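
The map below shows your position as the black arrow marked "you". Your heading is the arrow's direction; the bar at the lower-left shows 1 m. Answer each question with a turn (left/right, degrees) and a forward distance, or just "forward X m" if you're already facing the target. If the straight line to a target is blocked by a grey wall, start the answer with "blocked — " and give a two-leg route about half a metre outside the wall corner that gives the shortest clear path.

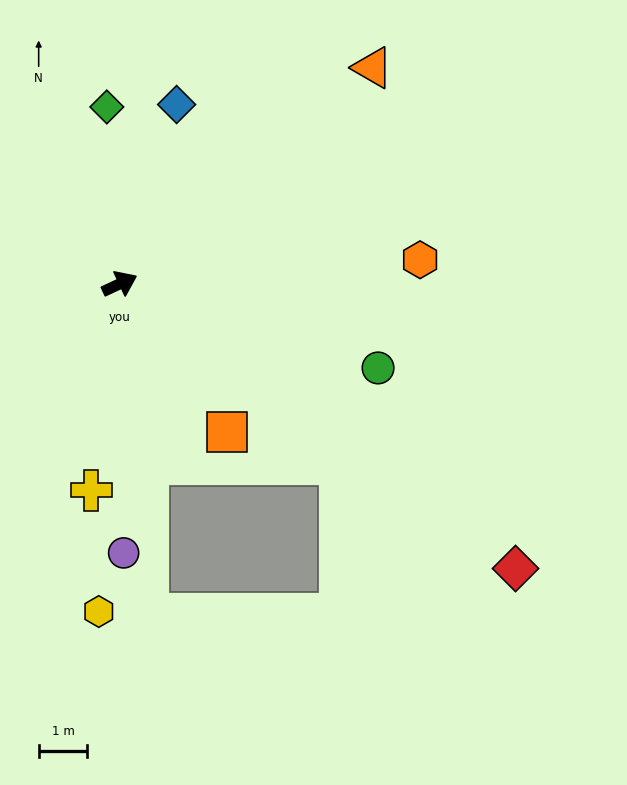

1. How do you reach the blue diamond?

turn left 47°, forward 3.9 m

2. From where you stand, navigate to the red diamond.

turn right 61°, forward 10.0 m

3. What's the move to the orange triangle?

turn left 16°, forward 6.8 m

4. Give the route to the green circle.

turn right 43°, forward 5.6 m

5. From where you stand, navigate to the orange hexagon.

turn right 20°, forward 6.2 m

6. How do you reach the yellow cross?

turn right 123°, forward 4.3 m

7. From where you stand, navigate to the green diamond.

turn left 69°, forward 3.6 m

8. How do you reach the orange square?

turn right 79°, forward 3.8 m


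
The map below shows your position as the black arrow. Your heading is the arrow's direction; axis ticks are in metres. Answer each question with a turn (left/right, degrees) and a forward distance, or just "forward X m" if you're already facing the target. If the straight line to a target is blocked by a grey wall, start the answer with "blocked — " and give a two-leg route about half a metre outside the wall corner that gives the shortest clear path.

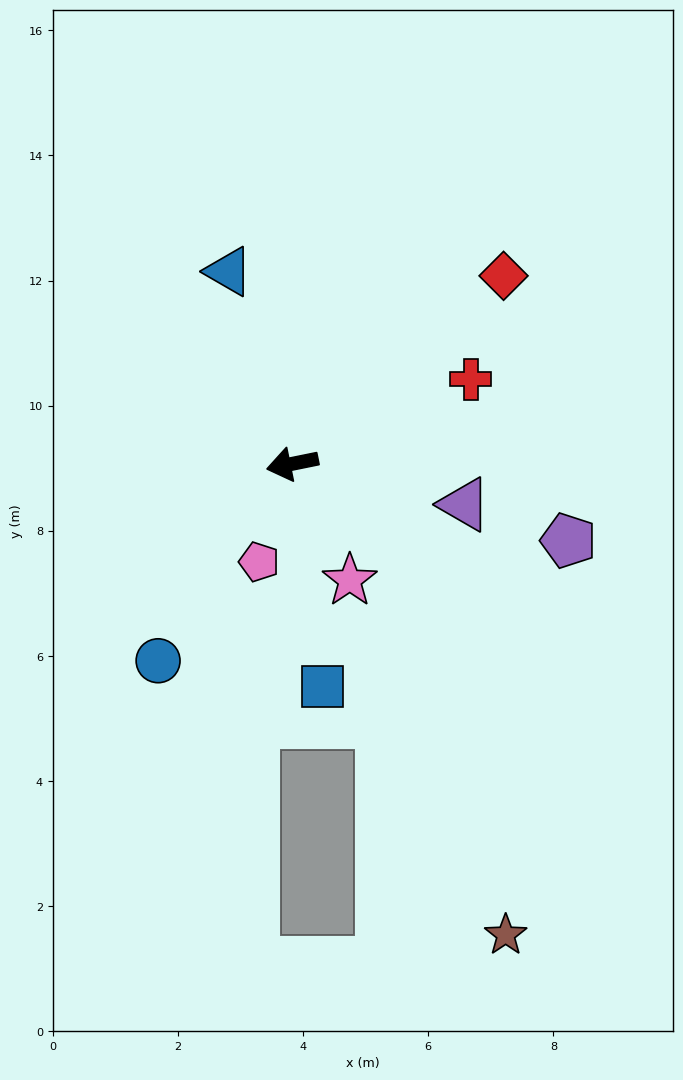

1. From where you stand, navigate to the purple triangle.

turn left 155°, forward 2.8 m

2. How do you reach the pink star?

turn left 105°, forward 2.1 m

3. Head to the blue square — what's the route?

turn left 86°, forward 3.6 m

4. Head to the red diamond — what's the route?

turn right 150°, forward 4.5 m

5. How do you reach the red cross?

turn right 166°, forward 3.2 m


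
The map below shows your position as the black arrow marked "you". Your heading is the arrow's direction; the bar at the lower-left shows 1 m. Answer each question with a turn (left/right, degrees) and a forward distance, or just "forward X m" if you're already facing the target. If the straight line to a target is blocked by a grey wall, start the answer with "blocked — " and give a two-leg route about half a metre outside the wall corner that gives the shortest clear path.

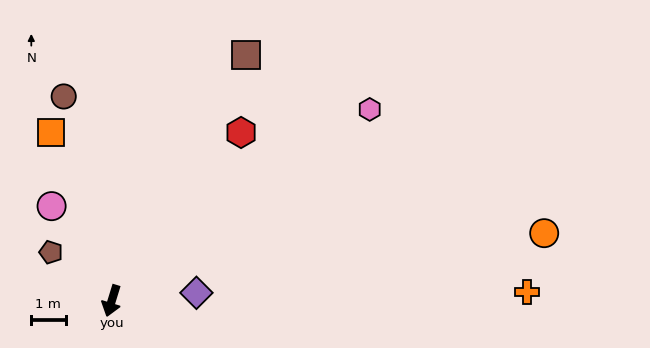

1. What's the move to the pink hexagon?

turn left 144°, forward 9.4 m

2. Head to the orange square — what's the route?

turn right 143°, forward 5.2 m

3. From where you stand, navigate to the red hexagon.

turn left 160°, forward 6.2 m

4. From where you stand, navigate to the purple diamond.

turn left 112°, forward 2.5 m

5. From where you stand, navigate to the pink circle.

turn right 131°, forward 3.3 m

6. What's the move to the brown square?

turn left 168°, forward 8.2 m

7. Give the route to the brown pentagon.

turn right 112°, forward 2.3 m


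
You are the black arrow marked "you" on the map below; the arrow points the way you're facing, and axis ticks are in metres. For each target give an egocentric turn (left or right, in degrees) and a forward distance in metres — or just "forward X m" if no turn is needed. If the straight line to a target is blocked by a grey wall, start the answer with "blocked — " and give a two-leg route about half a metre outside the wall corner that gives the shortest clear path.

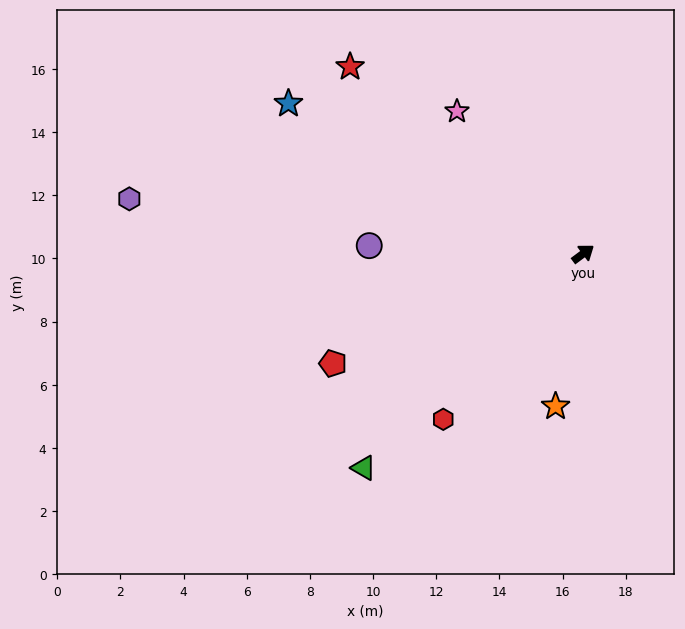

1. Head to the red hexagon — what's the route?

turn right 167°, forward 6.9 m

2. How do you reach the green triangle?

turn right 172°, forward 9.7 m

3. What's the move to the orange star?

turn right 137°, forward 4.9 m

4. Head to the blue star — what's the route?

turn left 116°, forward 10.5 m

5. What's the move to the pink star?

turn left 95°, forward 6.0 m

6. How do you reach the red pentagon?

turn left 167°, forward 8.7 m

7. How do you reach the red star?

turn left 105°, forward 9.5 m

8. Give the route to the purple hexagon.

turn left 136°, forward 14.5 m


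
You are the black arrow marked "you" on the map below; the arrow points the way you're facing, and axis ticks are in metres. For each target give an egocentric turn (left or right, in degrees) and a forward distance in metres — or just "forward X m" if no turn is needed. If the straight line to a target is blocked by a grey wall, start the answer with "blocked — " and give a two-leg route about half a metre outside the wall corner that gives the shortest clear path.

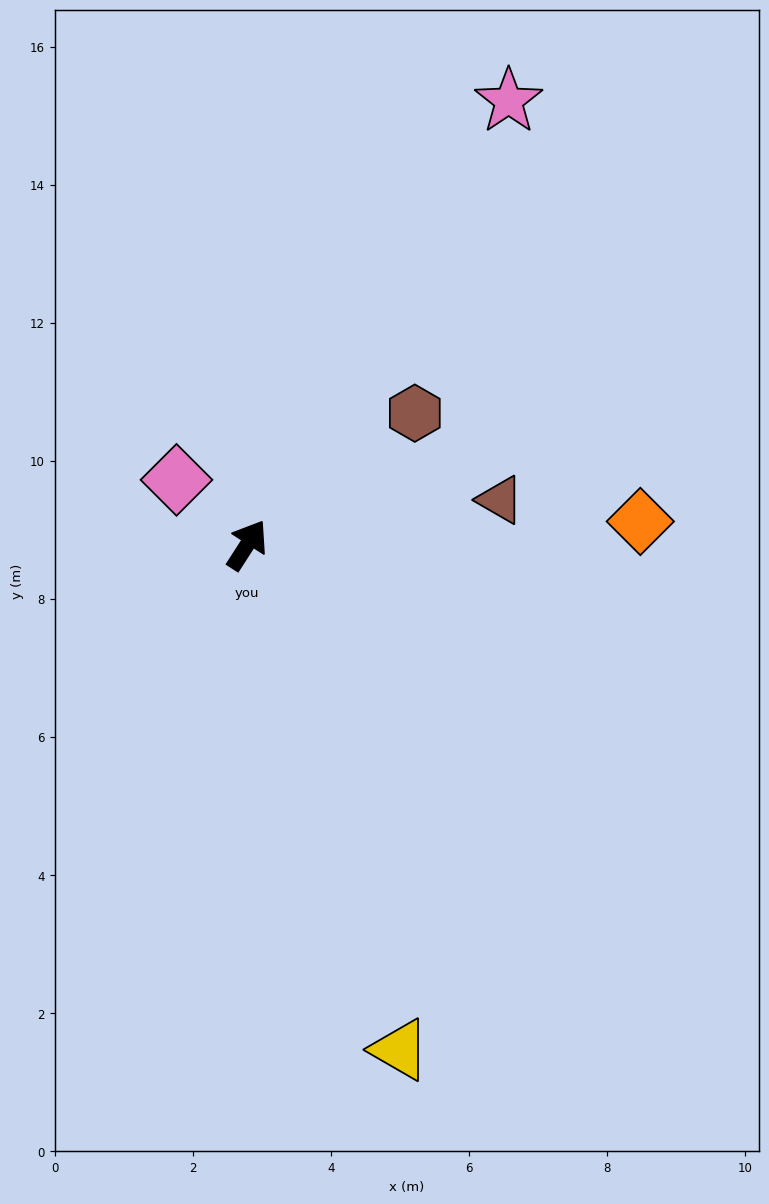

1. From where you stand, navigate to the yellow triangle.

turn right 130°, forward 7.6 m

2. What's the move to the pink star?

turn left 2°, forward 7.5 m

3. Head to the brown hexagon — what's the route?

turn right 19°, forward 3.1 m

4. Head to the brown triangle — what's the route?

turn right 47°, forward 3.7 m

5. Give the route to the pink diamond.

turn left 80°, forward 1.4 m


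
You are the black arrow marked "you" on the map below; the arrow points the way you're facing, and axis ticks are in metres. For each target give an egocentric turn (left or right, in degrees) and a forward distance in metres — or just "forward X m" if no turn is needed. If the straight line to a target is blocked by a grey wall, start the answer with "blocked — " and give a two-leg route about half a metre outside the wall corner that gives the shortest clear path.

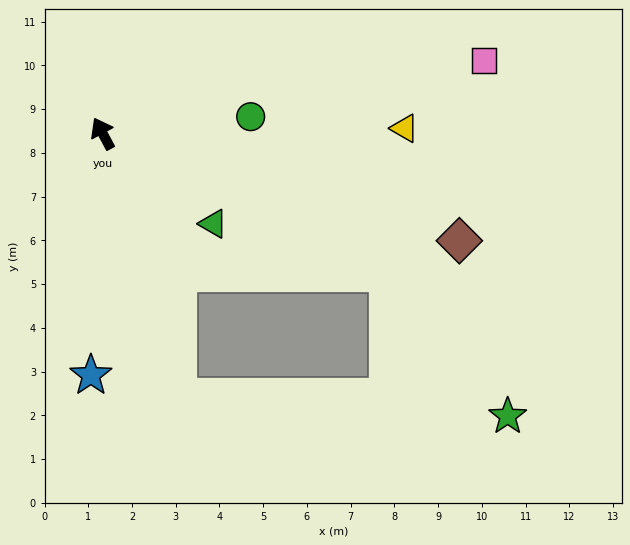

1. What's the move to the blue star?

turn left 149°, forward 5.5 m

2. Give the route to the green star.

blocked — turn right 144°, forward 7.3 m, then turn right 24°, forward 4.3 m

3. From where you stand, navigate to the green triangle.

turn right 157°, forward 3.3 m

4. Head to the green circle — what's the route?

turn right 112°, forward 3.4 m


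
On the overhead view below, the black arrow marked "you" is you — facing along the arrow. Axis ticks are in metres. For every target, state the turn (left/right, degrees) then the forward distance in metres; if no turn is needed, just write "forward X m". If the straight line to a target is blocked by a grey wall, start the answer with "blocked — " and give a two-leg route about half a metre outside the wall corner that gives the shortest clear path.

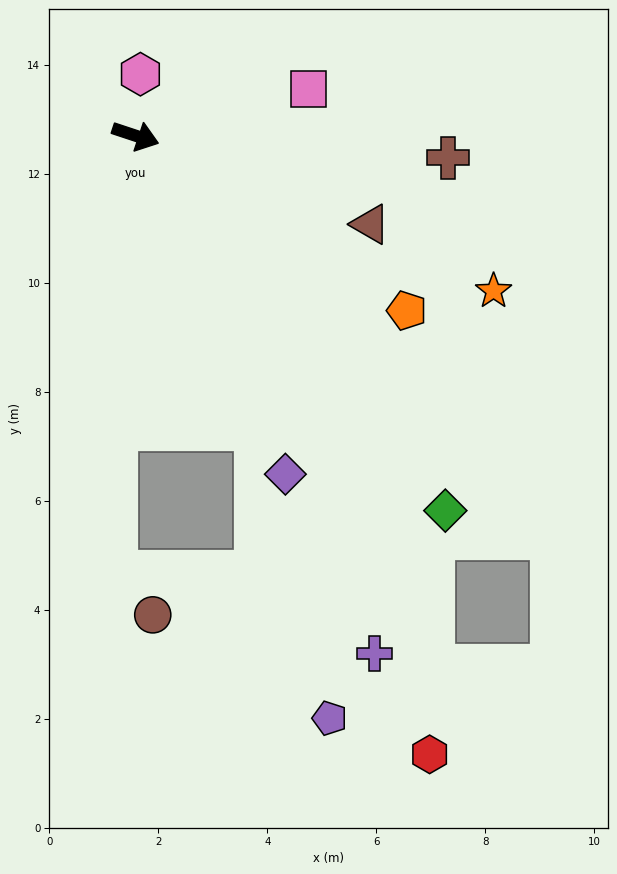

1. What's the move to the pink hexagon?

turn left 104°, forward 1.1 m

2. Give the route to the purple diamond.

turn right 48°, forward 6.8 m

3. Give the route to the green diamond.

turn right 32°, forward 8.9 m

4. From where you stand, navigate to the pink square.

turn left 33°, forward 3.3 m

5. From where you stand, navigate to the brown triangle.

turn right 2°, forward 4.6 m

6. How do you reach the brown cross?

turn left 14°, forward 5.8 m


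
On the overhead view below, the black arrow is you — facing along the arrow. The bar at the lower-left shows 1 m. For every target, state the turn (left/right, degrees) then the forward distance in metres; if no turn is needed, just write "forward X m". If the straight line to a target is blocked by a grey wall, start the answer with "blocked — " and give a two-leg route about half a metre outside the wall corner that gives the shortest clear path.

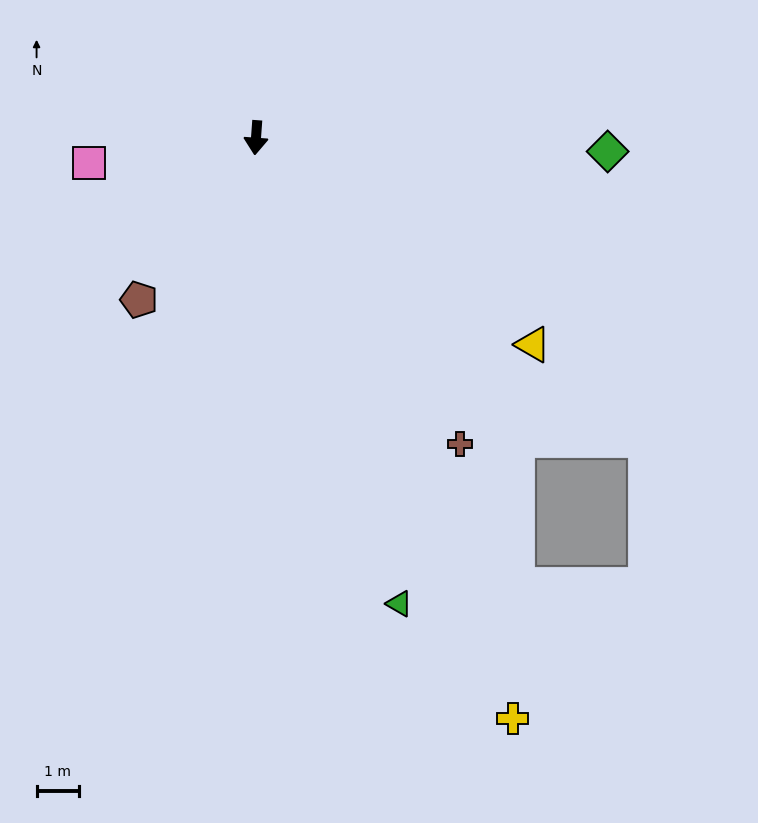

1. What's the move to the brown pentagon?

turn right 32°, forward 4.7 m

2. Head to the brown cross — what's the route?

turn left 38°, forward 8.7 m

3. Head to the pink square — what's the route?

turn right 77°, forward 4.0 m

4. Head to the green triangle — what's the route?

turn left 21°, forward 11.5 m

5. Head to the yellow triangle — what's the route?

turn left 57°, forward 8.2 m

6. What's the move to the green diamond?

turn left 92°, forward 8.3 m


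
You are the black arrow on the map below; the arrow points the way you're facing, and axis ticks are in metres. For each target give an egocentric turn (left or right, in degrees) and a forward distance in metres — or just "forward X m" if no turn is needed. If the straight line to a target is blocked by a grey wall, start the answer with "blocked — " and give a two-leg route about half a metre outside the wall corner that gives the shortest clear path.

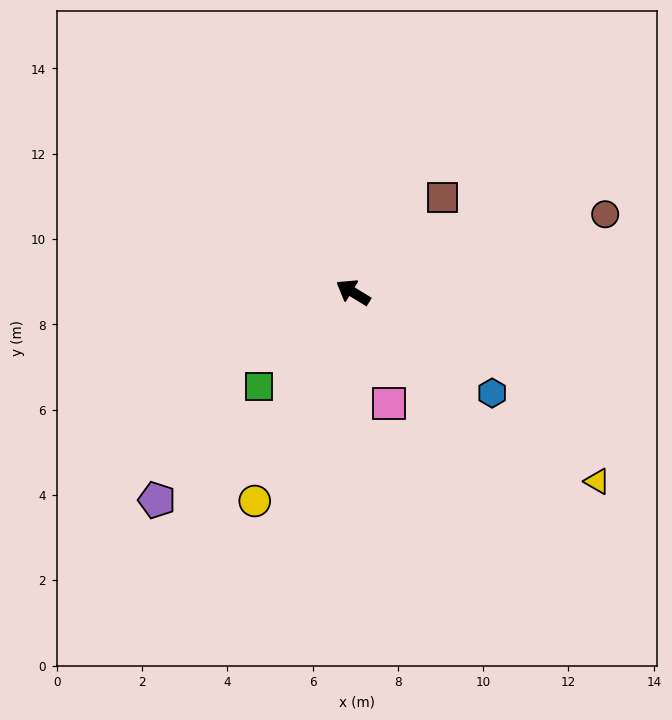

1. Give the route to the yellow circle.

turn left 96°, forward 5.4 m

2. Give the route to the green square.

turn left 76°, forward 3.1 m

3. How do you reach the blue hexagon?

turn left 175°, forward 4.0 m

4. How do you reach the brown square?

turn right 102°, forward 3.1 m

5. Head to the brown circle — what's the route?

turn right 131°, forward 6.2 m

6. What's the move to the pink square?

turn left 139°, forward 2.7 m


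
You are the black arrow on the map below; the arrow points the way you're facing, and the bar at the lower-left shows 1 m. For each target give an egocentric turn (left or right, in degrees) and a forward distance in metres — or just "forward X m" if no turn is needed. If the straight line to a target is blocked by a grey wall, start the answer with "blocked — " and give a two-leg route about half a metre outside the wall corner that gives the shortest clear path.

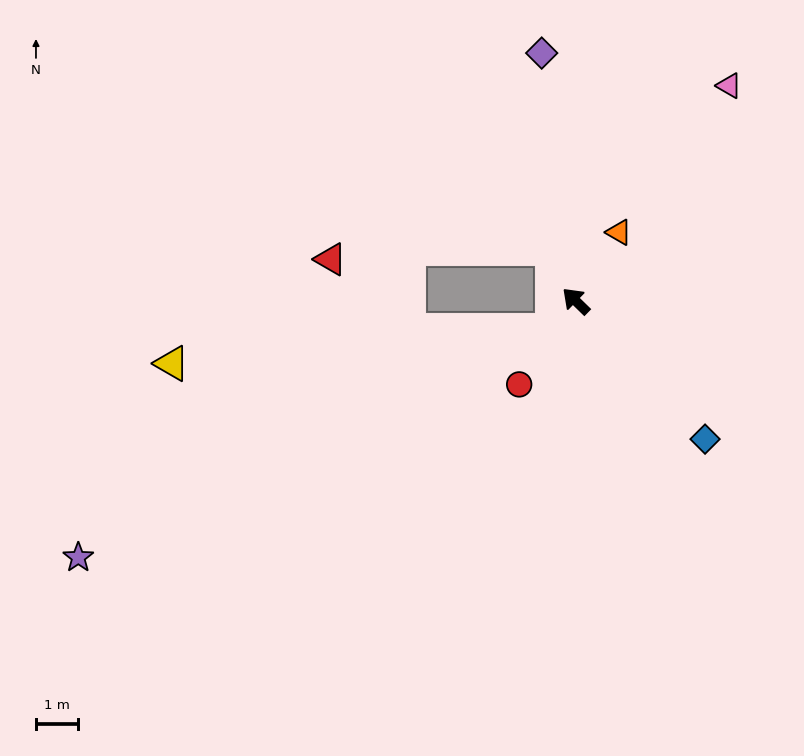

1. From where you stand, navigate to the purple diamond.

turn right 38°, forward 5.9 m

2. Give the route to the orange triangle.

turn right 78°, forward 1.9 m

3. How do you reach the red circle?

turn left 100°, forward 2.4 m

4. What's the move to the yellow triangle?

blocked — turn left 97°, forward 0.9 m, then turn right 48°, forward 9.1 m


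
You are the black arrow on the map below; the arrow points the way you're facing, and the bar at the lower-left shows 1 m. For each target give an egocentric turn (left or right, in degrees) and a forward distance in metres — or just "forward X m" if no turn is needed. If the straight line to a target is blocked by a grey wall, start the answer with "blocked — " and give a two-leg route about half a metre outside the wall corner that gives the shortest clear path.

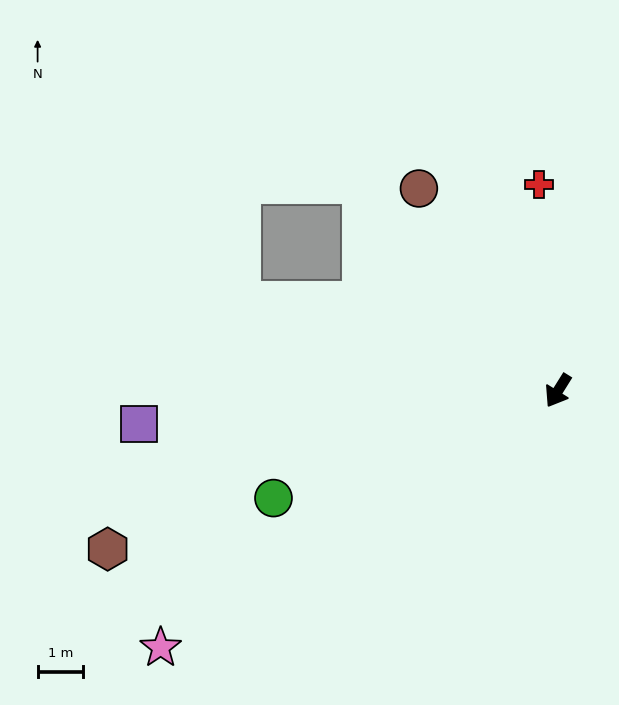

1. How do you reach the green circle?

turn right 37°, forward 6.7 m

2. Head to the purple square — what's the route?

turn right 54°, forward 9.3 m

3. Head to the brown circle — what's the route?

turn right 114°, forward 5.4 m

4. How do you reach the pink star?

turn right 25°, forward 10.5 m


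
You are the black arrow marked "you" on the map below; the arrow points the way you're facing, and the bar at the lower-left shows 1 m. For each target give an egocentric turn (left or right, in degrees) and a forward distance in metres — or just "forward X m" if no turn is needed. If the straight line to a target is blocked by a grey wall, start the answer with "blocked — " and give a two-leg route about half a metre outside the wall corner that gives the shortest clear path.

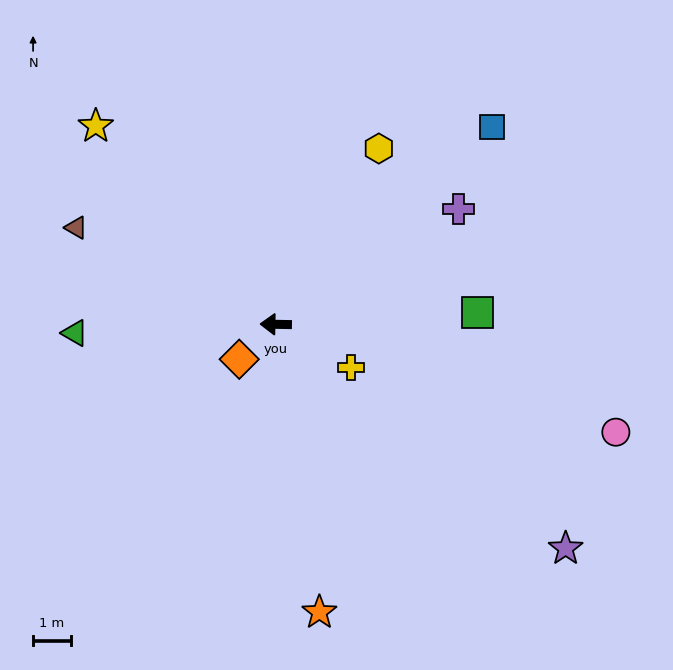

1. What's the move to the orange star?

turn left 100°, forward 7.7 m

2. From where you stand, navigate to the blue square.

turn right 137°, forward 7.7 m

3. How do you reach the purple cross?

turn right 147°, forward 5.7 m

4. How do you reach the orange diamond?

turn left 45°, forward 1.3 m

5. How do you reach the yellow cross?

turn left 151°, forward 2.3 m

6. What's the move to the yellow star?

turn right 47°, forward 7.1 m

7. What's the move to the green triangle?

turn left 4°, forward 5.3 m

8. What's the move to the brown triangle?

turn right 25°, forward 5.9 m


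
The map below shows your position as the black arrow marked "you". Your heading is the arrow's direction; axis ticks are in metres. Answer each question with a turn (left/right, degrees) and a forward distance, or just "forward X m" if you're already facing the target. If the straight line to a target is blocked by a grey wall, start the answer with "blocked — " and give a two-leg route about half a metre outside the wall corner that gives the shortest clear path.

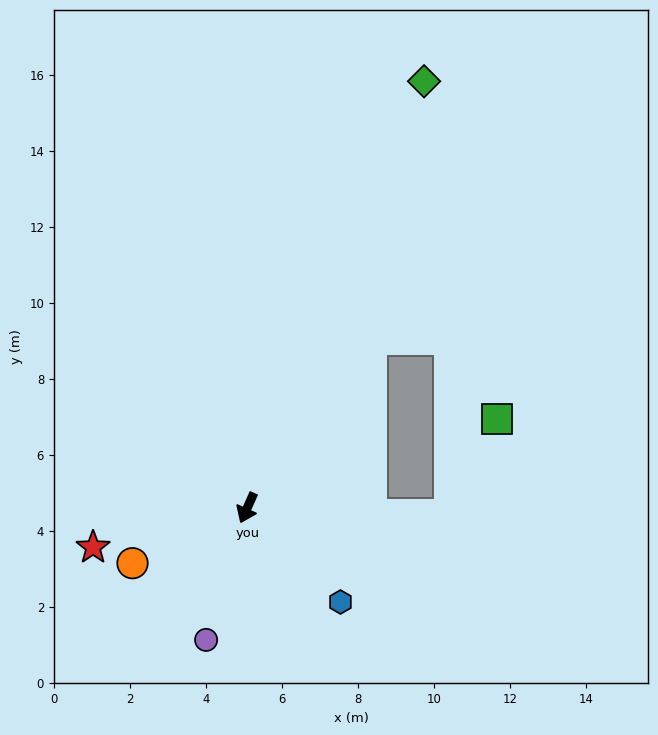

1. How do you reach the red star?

turn right 52°, forward 4.2 m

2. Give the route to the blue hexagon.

turn left 69°, forward 3.5 m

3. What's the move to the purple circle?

turn left 7°, forward 3.6 m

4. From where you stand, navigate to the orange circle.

turn right 40°, forward 3.4 m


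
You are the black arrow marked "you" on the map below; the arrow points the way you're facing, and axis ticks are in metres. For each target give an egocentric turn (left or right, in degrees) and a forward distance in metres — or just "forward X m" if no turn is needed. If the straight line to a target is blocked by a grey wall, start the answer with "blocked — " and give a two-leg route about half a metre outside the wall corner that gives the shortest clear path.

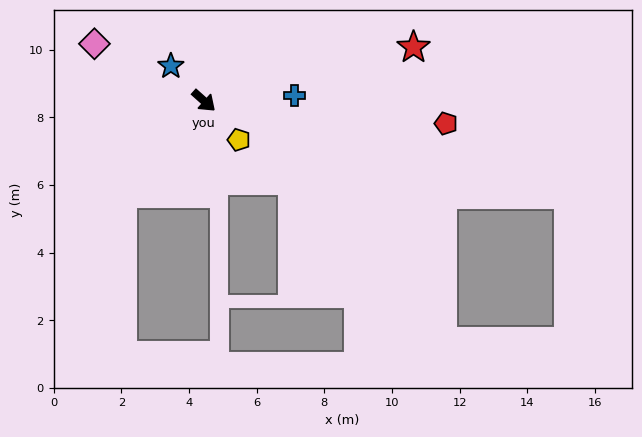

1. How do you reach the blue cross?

turn left 45°, forward 2.7 m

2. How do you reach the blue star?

turn left 175°, forward 1.4 m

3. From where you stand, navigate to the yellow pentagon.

turn right 6°, forward 1.6 m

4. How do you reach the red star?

turn left 56°, forward 6.4 m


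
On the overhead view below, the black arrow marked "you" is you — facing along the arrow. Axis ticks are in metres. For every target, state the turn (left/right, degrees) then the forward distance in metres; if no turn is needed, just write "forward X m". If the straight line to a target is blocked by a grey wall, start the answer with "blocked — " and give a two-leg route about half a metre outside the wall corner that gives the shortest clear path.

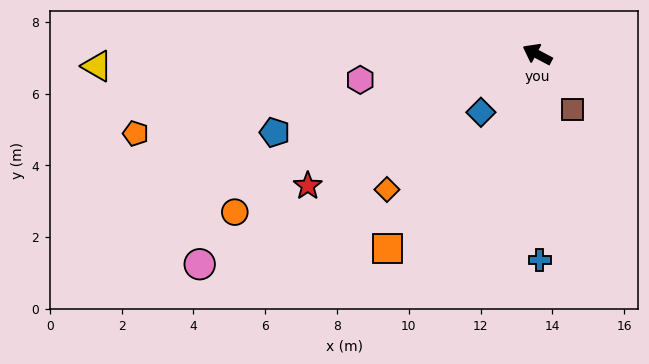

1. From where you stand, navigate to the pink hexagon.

turn left 36°, forward 5.0 m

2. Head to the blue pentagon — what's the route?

turn left 45°, forward 7.6 m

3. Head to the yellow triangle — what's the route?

turn left 29°, forward 12.3 m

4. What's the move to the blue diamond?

turn left 74°, forward 2.3 m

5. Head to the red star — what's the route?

turn left 58°, forward 7.4 m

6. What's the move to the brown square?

turn left 151°, forward 1.8 m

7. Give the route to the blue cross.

turn left 119°, forward 5.7 m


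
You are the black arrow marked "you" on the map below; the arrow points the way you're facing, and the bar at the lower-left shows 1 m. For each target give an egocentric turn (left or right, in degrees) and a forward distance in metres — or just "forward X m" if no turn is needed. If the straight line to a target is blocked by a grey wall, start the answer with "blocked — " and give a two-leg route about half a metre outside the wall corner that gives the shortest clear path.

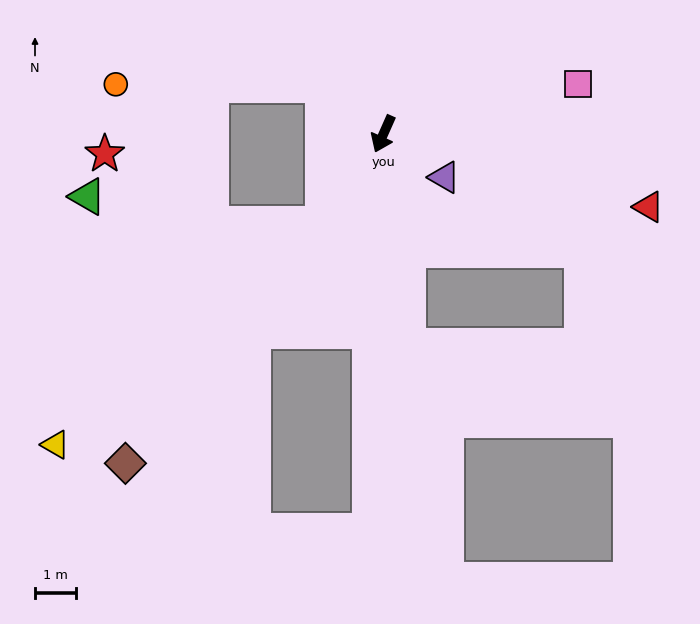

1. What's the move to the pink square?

turn left 128°, forward 4.9 m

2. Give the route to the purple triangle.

turn left 78°, forward 1.8 m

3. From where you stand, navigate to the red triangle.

turn left 99°, forward 6.7 m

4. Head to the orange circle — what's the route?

blocked — turn right 105°, forward 1.9 m, then turn left 39°, forward 5.0 m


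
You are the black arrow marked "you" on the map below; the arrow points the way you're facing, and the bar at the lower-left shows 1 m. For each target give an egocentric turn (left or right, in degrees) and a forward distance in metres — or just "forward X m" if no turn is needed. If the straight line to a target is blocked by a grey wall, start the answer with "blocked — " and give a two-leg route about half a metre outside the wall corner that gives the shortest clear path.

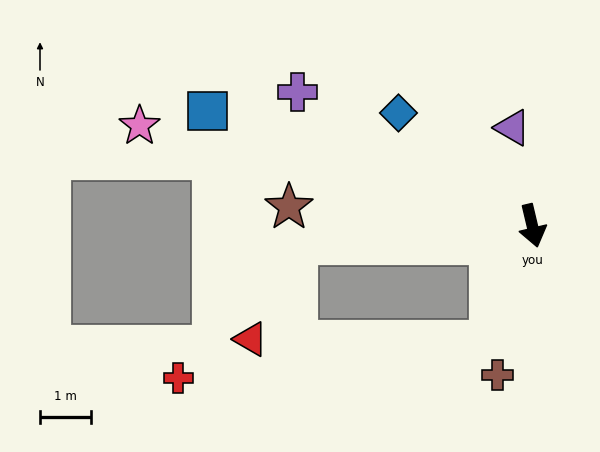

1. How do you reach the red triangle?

blocked — turn right 99°, forward 4.7 m, then turn left 61°, forward 2.1 m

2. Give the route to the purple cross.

turn right 133°, forward 5.3 m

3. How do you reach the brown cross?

turn right 26°, forward 3.0 m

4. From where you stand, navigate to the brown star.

turn right 108°, forward 4.8 m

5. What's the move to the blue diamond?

turn right 143°, forward 3.4 m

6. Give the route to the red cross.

blocked — turn right 33°, forward 2.4 m, then turn right 64°, forward 6.2 m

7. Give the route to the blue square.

turn right 123°, forward 6.8 m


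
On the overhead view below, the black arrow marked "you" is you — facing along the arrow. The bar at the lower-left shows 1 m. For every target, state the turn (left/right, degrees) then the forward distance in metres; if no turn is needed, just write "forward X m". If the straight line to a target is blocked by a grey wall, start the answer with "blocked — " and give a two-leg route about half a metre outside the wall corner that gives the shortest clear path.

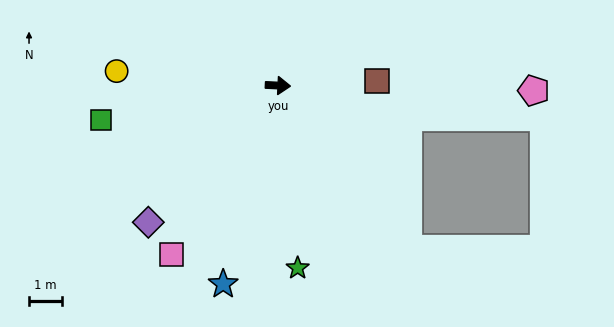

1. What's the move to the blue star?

turn right 103°, forward 6.3 m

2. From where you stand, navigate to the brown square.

turn left 5°, forward 3.0 m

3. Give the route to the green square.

turn right 166°, forward 5.5 m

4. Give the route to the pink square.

turn right 119°, forward 6.1 m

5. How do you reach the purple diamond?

turn right 131°, forward 5.7 m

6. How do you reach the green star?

turn right 81°, forward 5.6 m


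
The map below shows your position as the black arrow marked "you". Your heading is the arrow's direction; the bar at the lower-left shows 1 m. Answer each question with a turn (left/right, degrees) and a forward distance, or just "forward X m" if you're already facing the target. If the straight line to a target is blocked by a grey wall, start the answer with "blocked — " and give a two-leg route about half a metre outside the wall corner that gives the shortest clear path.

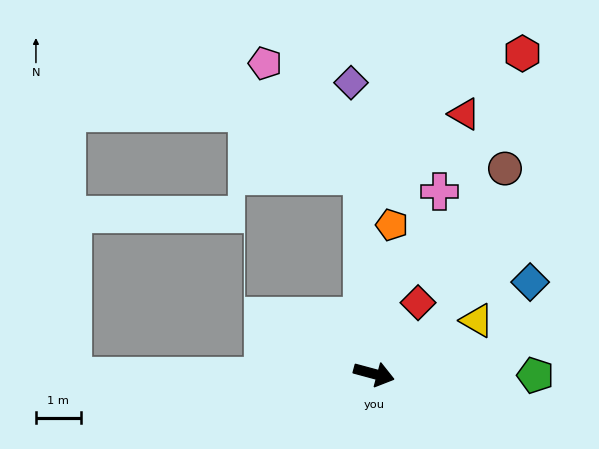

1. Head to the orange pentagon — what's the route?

turn left 98°, forward 3.4 m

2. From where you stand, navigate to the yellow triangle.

turn left 43°, forward 2.6 m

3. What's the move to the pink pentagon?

blocked — turn left 109°, forward 4.4 m, then turn left 37°, forward 3.3 m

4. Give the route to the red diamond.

turn left 73°, forward 1.9 m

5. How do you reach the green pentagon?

turn left 15°, forward 3.6 m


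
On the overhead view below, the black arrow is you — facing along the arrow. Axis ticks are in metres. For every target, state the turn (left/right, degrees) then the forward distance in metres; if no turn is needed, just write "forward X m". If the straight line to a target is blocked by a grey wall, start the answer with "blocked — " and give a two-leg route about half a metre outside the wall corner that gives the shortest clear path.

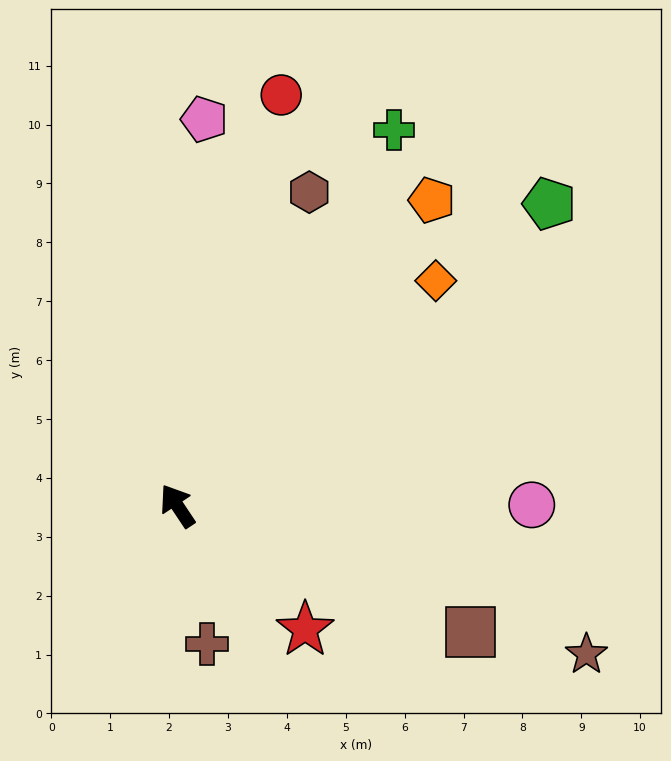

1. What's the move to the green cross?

turn right 64°, forward 7.4 m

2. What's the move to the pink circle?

turn right 124°, forward 6.0 m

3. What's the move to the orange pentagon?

turn right 73°, forward 6.8 m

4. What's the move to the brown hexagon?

turn right 56°, forward 5.8 m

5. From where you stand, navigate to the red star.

turn right 168°, forward 3.0 m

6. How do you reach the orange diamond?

turn right 83°, forward 5.8 m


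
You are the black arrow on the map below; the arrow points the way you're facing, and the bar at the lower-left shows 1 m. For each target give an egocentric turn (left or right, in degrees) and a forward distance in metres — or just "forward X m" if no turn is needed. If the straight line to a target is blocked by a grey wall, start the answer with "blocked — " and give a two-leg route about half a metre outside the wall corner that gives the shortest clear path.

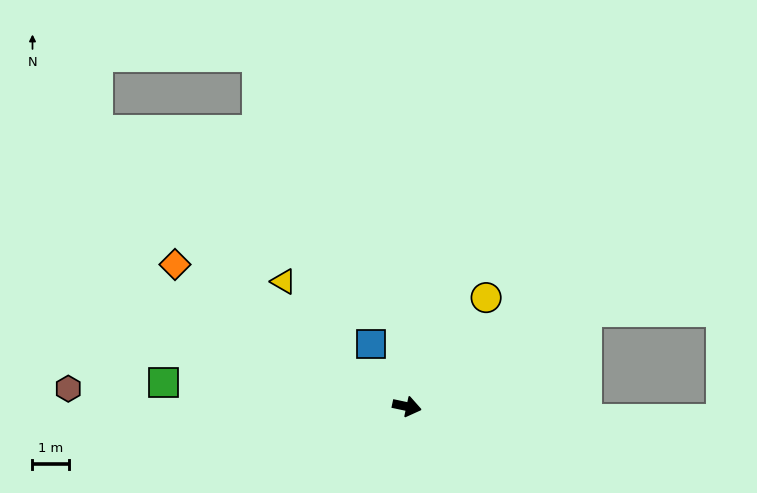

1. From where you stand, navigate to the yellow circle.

turn left 66°, forward 3.7 m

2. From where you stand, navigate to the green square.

turn right 174°, forward 6.6 m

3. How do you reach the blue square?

turn left 132°, forward 2.0 m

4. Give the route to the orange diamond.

turn left 161°, forward 7.4 m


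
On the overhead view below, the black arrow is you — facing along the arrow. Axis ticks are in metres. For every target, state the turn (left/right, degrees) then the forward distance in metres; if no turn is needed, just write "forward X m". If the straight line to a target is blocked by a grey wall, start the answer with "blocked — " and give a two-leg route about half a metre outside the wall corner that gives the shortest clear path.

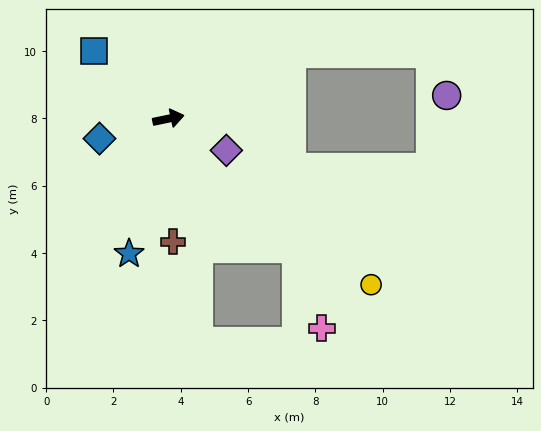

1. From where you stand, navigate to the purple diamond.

turn right 40°, forward 2.0 m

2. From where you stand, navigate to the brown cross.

turn right 100°, forward 3.7 m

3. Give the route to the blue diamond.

turn right 176°, forward 2.1 m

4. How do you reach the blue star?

turn right 118°, forward 4.2 m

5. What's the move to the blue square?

turn left 126°, forward 3.0 m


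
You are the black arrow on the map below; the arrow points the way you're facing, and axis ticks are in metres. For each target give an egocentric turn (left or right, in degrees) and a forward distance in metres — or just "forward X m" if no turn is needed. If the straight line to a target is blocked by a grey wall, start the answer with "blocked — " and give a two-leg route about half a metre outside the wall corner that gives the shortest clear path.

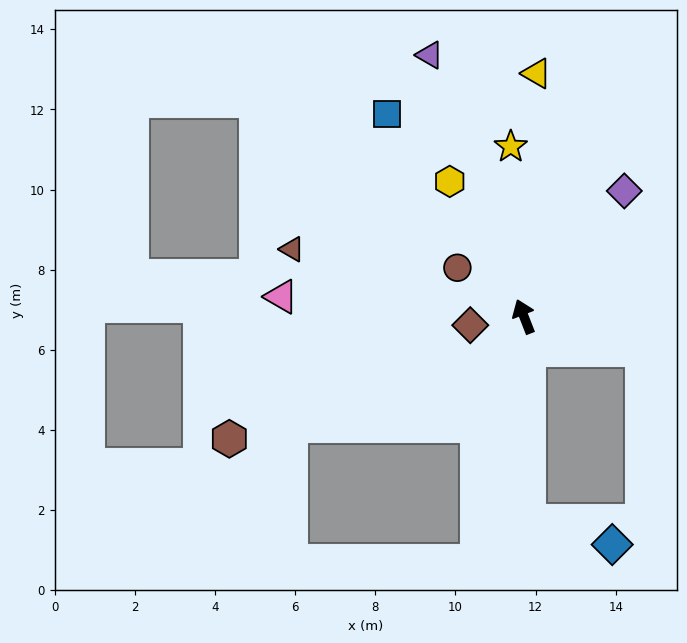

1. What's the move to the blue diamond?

blocked — turn left 160°, forward 5.1 m, then turn left 73°, forward 2.2 m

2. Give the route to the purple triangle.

forward 6.9 m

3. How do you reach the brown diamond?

turn left 78°, forward 1.4 m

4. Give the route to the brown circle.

turn left 32°, forward 2.1 m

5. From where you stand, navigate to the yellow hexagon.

turn left 7°, forward 3.8 m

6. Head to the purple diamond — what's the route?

turn right 60°, forward 4.0 m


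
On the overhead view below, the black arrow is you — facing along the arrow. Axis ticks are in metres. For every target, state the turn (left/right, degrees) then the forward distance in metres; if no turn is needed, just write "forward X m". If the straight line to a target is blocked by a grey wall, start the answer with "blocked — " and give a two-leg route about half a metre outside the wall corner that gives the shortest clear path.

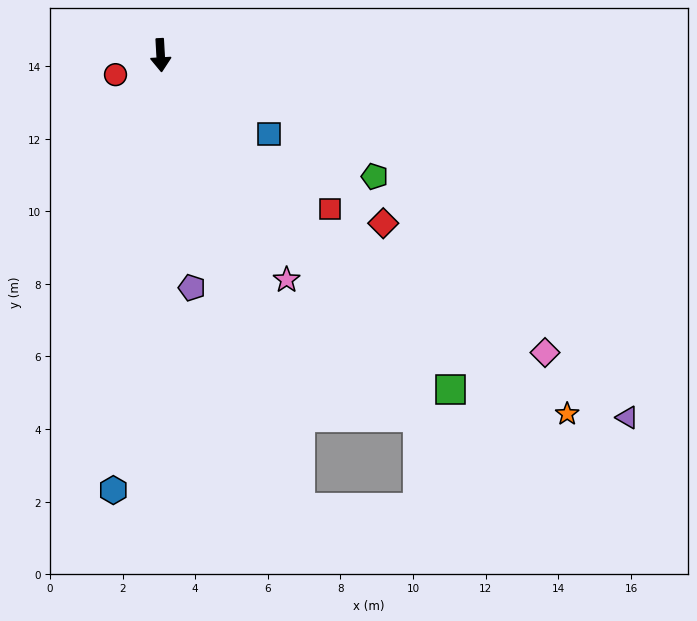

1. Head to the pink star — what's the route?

turn left 26°, forward 7.1 m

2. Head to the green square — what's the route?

turn left 38°, forward 12.2 m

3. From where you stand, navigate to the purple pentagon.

turn left 4°, forward 6.5 m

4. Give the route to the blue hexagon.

turn right 9°, forward 12.0 m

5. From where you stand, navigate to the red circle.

turn right 70°, forward 1.4 m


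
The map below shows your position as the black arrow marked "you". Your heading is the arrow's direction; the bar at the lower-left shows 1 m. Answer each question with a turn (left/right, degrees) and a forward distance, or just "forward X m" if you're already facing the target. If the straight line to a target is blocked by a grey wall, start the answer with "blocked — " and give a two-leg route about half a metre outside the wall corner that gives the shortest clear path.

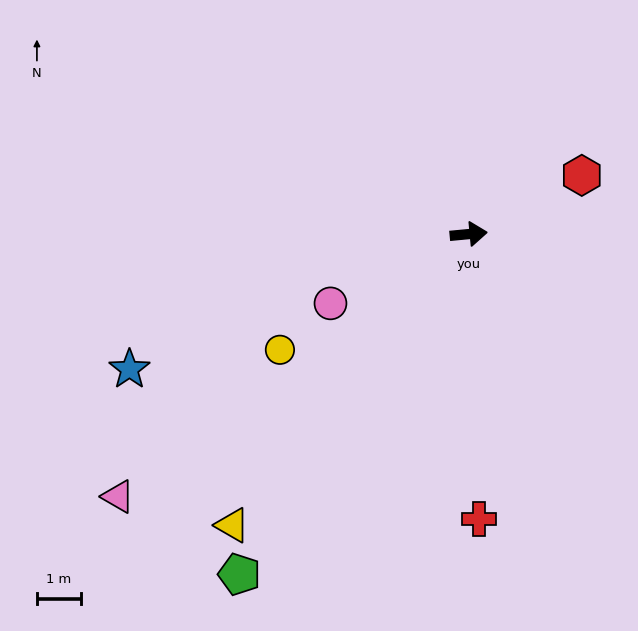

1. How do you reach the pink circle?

turn right 159°, forward 3.5 m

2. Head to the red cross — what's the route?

turn right 93°, forward 6.4 m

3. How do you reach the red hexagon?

turn left 22°, forward 2.9 m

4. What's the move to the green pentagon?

turn right 129°, forward 9.3 m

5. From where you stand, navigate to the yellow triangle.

turn right 134°, forward 8.5 m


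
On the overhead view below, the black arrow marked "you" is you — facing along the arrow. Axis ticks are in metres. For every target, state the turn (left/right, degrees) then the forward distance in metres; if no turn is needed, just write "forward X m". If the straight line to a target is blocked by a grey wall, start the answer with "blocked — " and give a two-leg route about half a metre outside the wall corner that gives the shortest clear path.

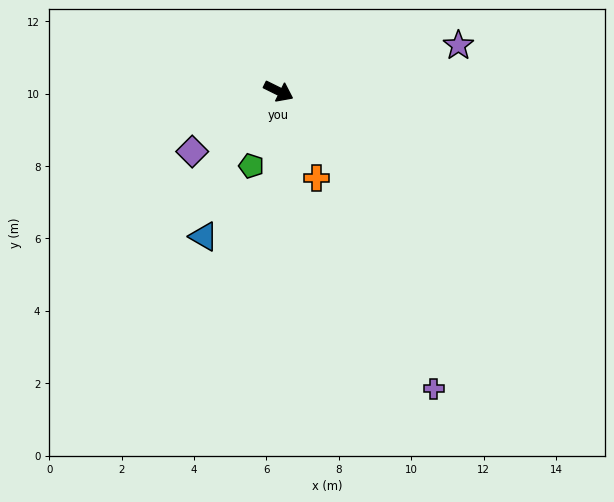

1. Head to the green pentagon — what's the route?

turn right 84°, forward 2.2 m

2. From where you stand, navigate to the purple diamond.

turn right 119°, forward 2.9 m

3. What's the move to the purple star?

turn left 41°, forward 5.1 m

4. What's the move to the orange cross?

turn right 40°, forward 2.6 m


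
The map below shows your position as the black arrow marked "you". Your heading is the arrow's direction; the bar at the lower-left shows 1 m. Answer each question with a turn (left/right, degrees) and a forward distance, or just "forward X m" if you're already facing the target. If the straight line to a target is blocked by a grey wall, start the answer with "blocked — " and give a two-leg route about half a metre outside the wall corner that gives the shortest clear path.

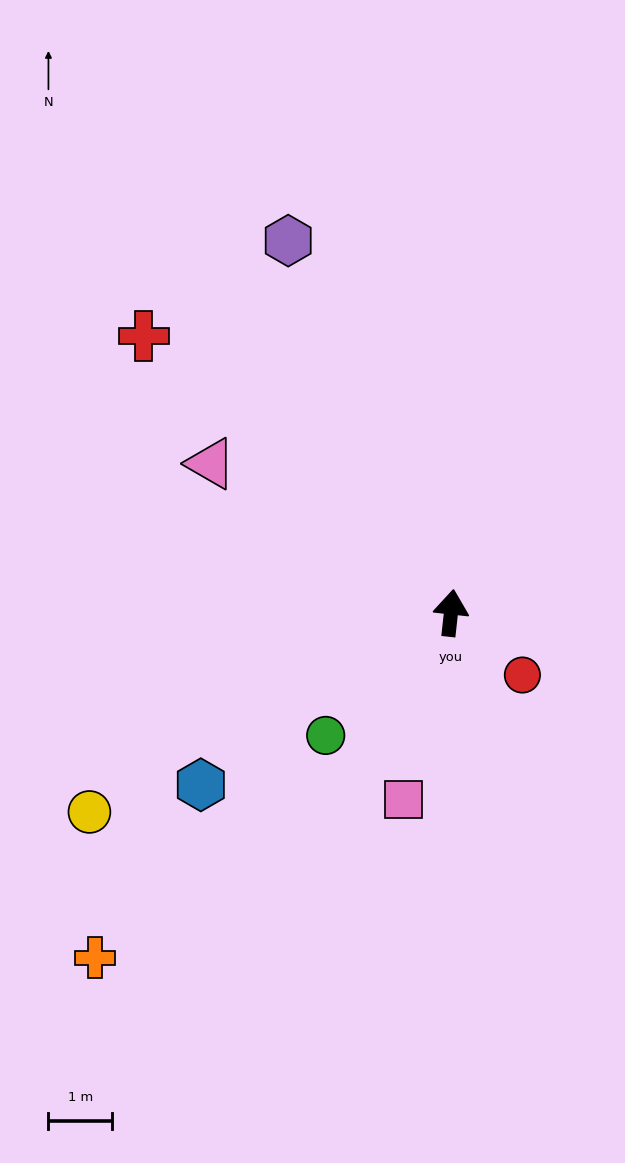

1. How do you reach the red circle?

turn right 125°, forward 1.5 m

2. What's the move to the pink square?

turn left 172°, forward 3.0 m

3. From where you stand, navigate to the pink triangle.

turn left 64°, forward 4.5 m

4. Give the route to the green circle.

turn left 141°, forward 2.8 m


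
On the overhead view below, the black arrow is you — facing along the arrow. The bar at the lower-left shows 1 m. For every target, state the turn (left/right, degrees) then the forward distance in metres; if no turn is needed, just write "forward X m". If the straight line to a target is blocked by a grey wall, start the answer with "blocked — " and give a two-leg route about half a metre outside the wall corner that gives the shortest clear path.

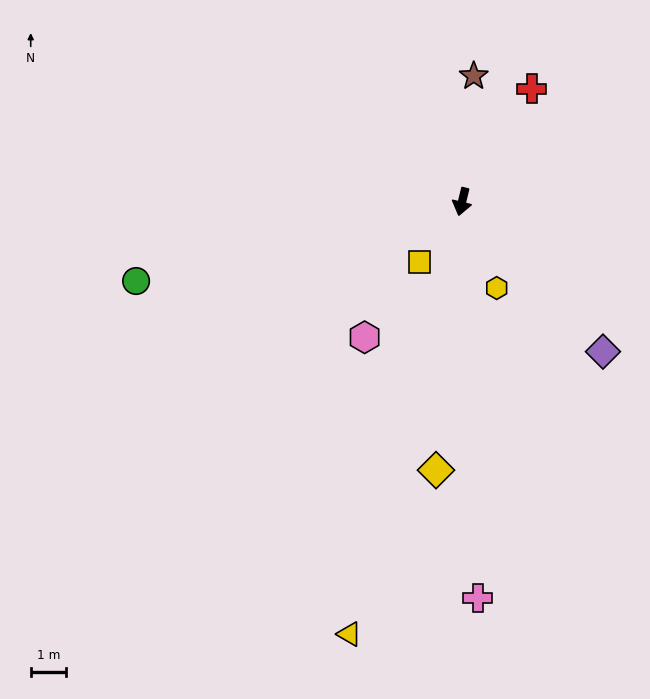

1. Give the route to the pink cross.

turn left 16°, forward 11.3 m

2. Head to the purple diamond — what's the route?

turn left 57°, forward 5.9 m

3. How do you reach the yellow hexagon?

turn left 35°, forward 2.7 m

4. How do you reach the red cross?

turn left 162°, forward 3.8 m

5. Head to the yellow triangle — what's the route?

forward 12.8 m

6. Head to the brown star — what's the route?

turn right 172°, forward 3.6 m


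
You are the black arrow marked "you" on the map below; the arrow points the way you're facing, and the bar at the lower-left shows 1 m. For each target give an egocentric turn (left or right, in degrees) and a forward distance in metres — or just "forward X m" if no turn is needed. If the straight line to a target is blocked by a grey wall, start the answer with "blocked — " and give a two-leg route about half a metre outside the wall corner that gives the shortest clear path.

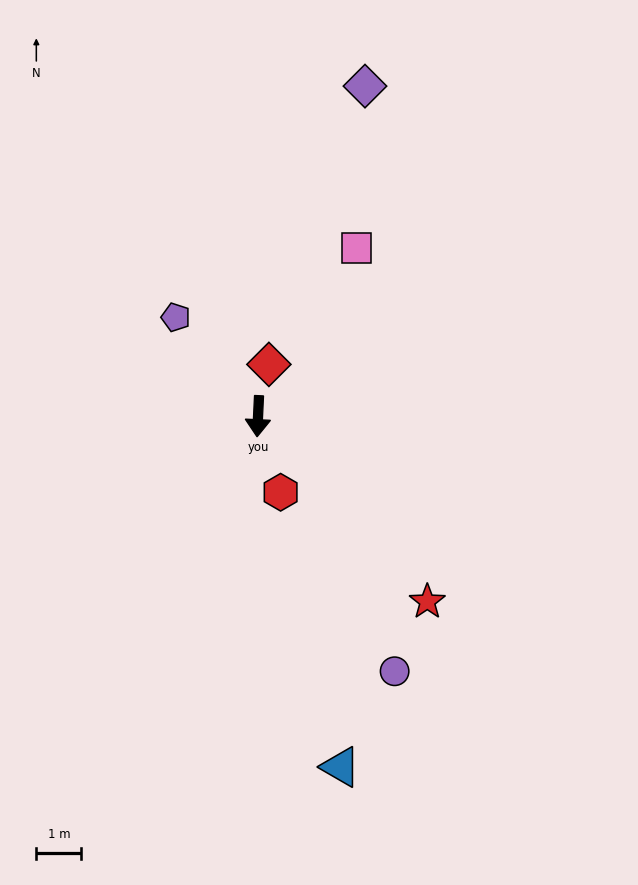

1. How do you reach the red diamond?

turn left 171°, forward 1.2 m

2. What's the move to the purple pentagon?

turn right 138°, forward 2.9 m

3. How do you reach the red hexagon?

turn left 19°, forward 1.8 m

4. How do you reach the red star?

turn left 45°, forward 5.6 m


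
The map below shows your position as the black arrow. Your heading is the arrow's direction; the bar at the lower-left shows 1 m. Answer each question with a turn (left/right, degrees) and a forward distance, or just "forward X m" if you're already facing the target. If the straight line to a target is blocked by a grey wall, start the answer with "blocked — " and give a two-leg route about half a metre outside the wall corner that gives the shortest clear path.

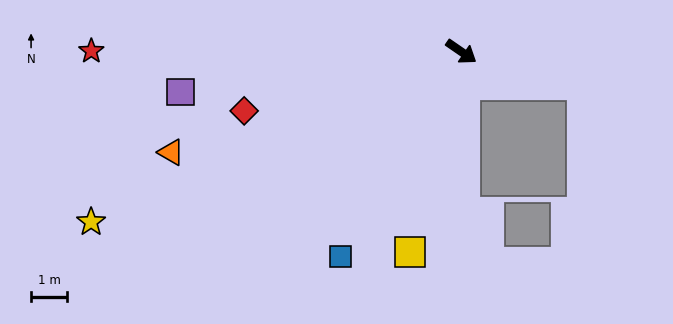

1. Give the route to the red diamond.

turn right 130°, forward 6.3 m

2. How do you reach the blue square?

turn right 86°, forward 6.6 m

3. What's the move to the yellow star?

turn right 121°, forward 11.4 m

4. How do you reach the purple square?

turn right 137°, forward 7.9 m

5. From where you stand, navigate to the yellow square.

turn right 70°, forward 5.8 m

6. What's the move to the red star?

turn right 146°, forward 10.3 m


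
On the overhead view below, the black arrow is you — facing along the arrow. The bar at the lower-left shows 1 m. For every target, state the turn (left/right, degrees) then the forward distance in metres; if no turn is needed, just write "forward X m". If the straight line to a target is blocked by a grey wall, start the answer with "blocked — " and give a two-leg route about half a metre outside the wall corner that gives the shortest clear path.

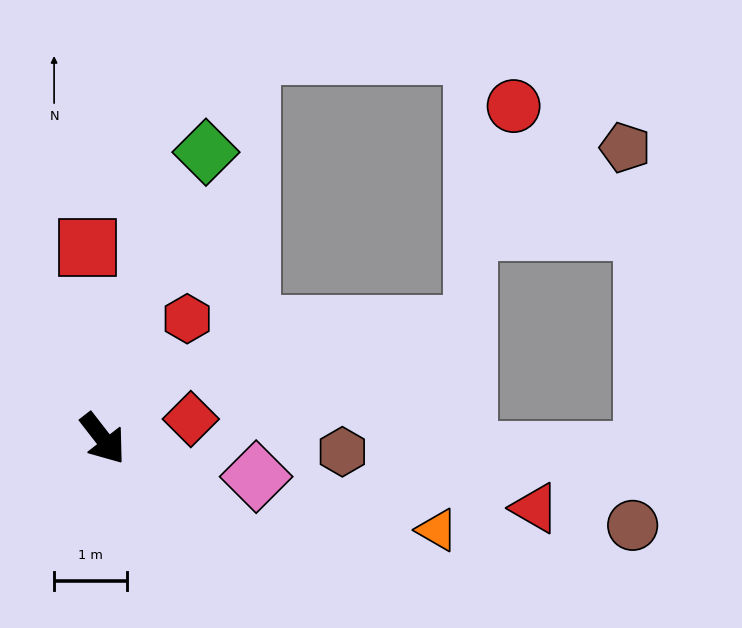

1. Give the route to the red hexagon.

turn left 107°, forward 2.0 m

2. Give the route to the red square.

turn left 147°, forward 2.6 m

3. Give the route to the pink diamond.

turn left 38°, forward 2.2 m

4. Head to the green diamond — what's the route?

turn left 122°, forward 4.2 m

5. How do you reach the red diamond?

turn left 65°, forward 1.2 m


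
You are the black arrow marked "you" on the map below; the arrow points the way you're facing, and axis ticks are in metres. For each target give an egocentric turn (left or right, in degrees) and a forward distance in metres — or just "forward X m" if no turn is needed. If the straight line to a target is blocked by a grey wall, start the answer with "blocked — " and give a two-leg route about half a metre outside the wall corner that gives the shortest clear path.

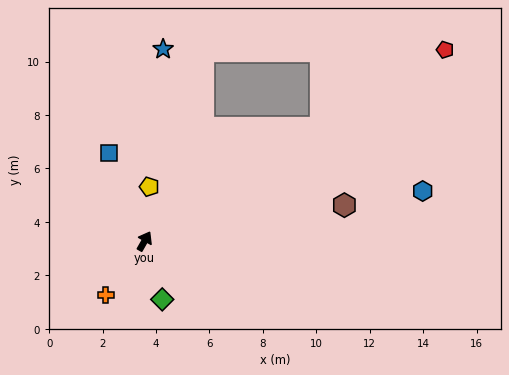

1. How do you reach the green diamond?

turn right 134°, forward 2.3 m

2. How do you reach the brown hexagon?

turn right 50°, forward 7.6 m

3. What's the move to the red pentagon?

turn right 28°, forward 13.3 m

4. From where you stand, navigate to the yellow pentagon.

turn left 25°, forward 2.0 m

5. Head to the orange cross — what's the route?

turn left 174°, forward 2.5 m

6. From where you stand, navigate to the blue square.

turn left 51°, forward 3.6 m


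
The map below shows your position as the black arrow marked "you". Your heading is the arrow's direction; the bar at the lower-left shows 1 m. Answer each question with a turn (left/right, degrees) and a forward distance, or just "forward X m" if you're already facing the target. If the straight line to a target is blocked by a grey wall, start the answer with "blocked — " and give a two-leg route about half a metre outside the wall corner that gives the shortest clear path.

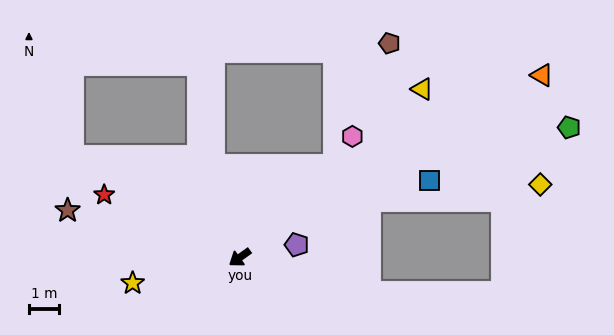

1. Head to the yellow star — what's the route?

turn right 22°, forward 3.7 m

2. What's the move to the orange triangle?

turn left 175°, forward 11.8 m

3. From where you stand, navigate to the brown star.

turn right 51°, forward 6.0 m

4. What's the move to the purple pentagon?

turn left 157°, forward 2.0 m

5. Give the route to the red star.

turn right 60°, forward 5.0 m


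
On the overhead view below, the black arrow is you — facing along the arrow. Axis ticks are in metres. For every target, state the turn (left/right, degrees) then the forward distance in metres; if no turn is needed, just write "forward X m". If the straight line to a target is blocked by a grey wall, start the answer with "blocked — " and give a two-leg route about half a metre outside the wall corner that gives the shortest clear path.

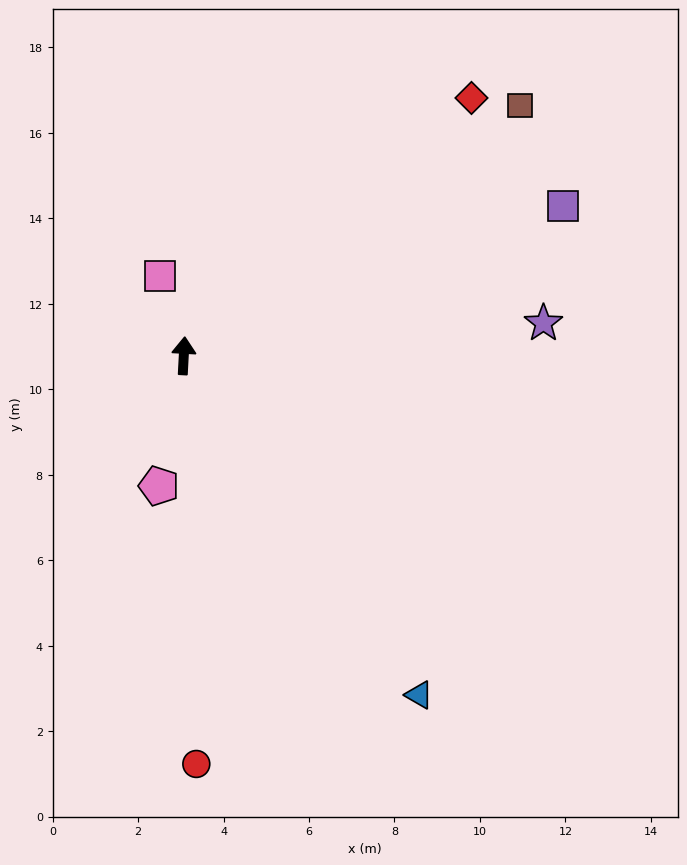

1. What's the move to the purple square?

turn right 65°, forward 9.5 m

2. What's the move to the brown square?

turn right 50°, forward 9.8 m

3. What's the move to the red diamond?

turn right 45°, forward 9.0 m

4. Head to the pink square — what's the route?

turn left 19°, forward 2.0 m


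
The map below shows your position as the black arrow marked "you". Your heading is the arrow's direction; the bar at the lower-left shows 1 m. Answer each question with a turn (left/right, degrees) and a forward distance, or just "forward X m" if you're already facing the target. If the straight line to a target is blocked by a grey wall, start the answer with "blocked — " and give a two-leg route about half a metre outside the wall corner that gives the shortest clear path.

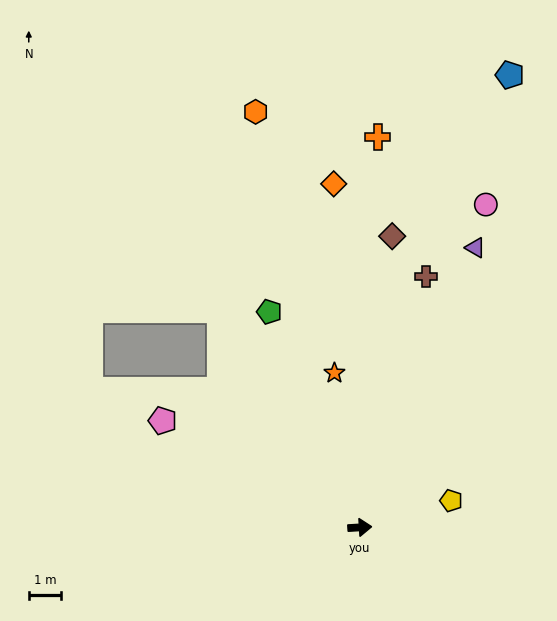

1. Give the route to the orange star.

turn left 96°, forward 4.8 m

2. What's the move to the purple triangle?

turn left 64°, forward 9.3 m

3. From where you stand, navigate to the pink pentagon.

turn left 148°, forward 6.9 m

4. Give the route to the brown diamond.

turn left 80°, forward 9.0 m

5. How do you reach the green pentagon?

turn left 109°, forward 7.2 m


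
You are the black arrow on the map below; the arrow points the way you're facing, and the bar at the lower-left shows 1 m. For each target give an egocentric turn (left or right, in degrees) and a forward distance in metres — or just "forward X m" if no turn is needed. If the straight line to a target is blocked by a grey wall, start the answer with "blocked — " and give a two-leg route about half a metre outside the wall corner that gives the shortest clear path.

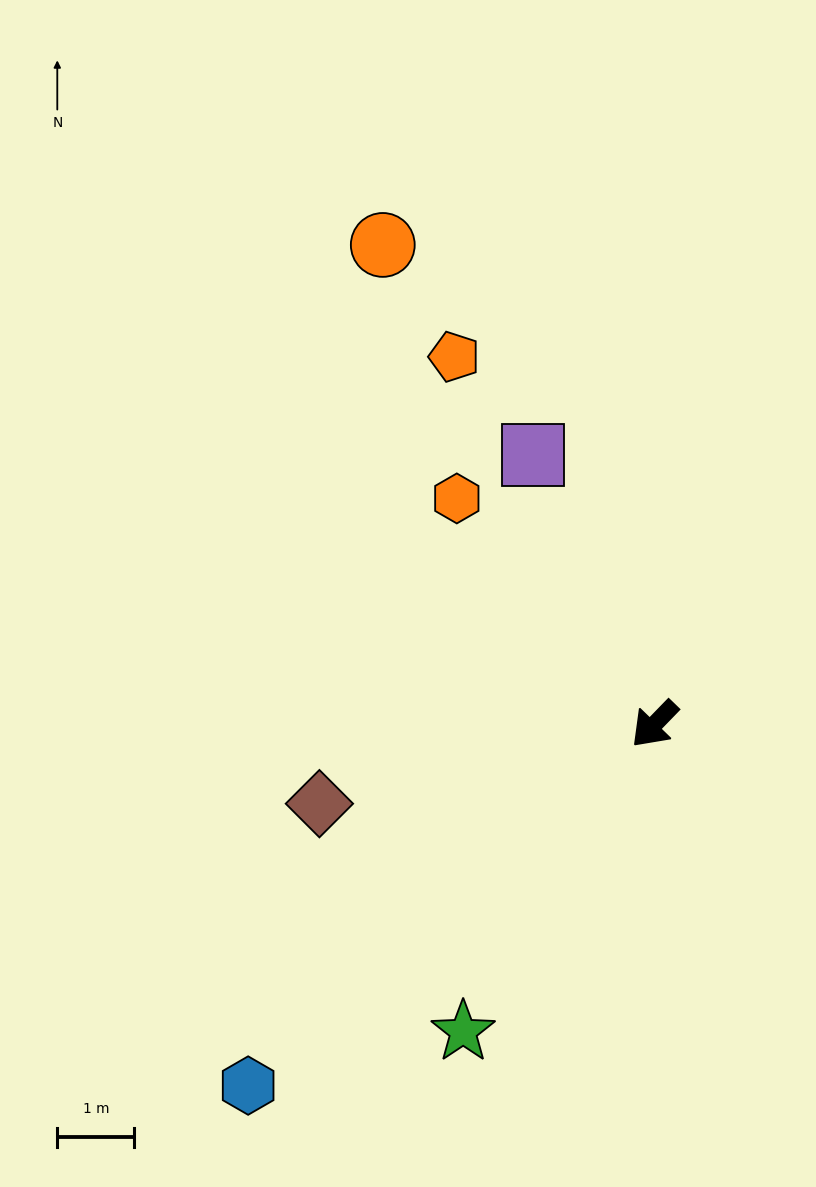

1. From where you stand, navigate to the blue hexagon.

turn right 4°, forward 7.0 m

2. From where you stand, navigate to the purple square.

turn right 112°, forward 3.8 m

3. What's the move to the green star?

turn left 12°, forward 4.7 m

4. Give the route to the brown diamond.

turn right 33°, forward 4.5 m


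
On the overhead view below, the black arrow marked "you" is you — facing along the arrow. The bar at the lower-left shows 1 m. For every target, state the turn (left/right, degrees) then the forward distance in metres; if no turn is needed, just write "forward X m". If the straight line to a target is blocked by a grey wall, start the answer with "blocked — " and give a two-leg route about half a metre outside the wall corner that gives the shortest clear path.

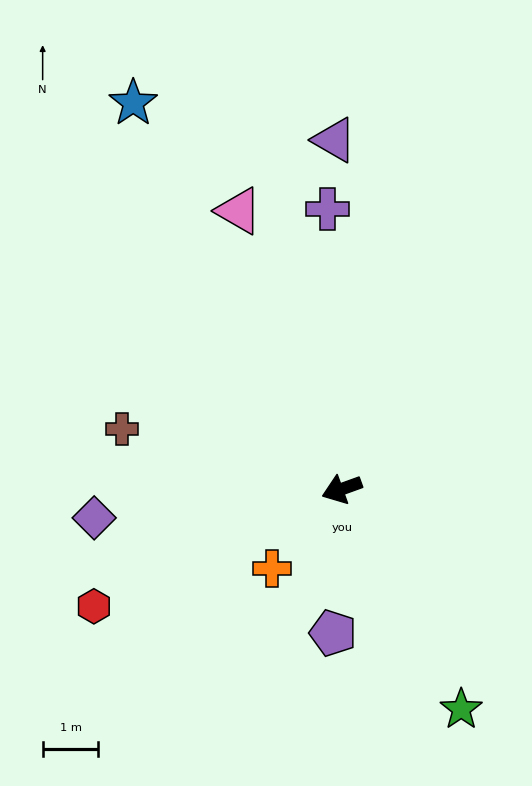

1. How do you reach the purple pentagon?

turn left 67°, forward 2.6 m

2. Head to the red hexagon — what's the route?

turn left 5°, forward 4.9 m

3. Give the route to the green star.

turn left 99°, forward 4.5 m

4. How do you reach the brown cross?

turn right 35°, forward 4.1 m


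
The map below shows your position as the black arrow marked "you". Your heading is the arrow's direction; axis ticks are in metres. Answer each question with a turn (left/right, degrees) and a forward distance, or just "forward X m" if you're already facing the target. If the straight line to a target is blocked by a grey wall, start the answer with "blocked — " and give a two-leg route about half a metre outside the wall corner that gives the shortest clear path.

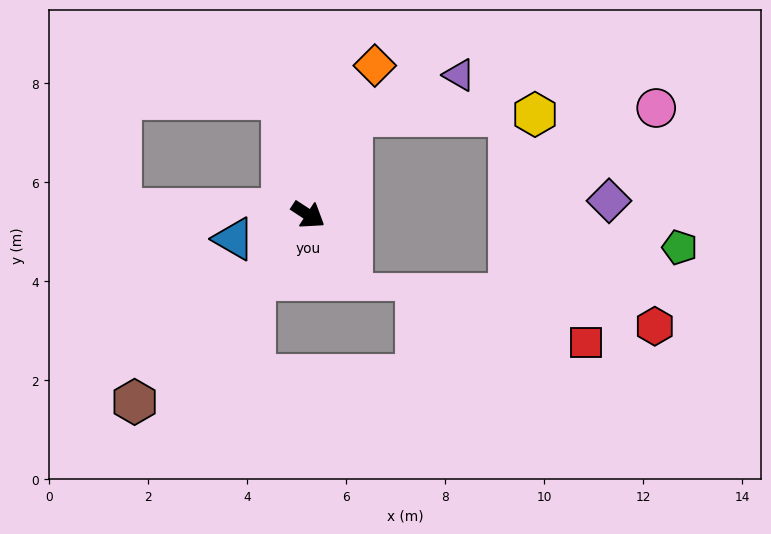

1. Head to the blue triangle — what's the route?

turn right 129°, forward 1.6 m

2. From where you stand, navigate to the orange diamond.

turn left 99°, forward 3.3 m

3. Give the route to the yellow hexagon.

blocked — turn left 99°, forward 2.2 m, then turn right 65°, forward 3.7 m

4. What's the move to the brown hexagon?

turn right 100°, forward 5.2 m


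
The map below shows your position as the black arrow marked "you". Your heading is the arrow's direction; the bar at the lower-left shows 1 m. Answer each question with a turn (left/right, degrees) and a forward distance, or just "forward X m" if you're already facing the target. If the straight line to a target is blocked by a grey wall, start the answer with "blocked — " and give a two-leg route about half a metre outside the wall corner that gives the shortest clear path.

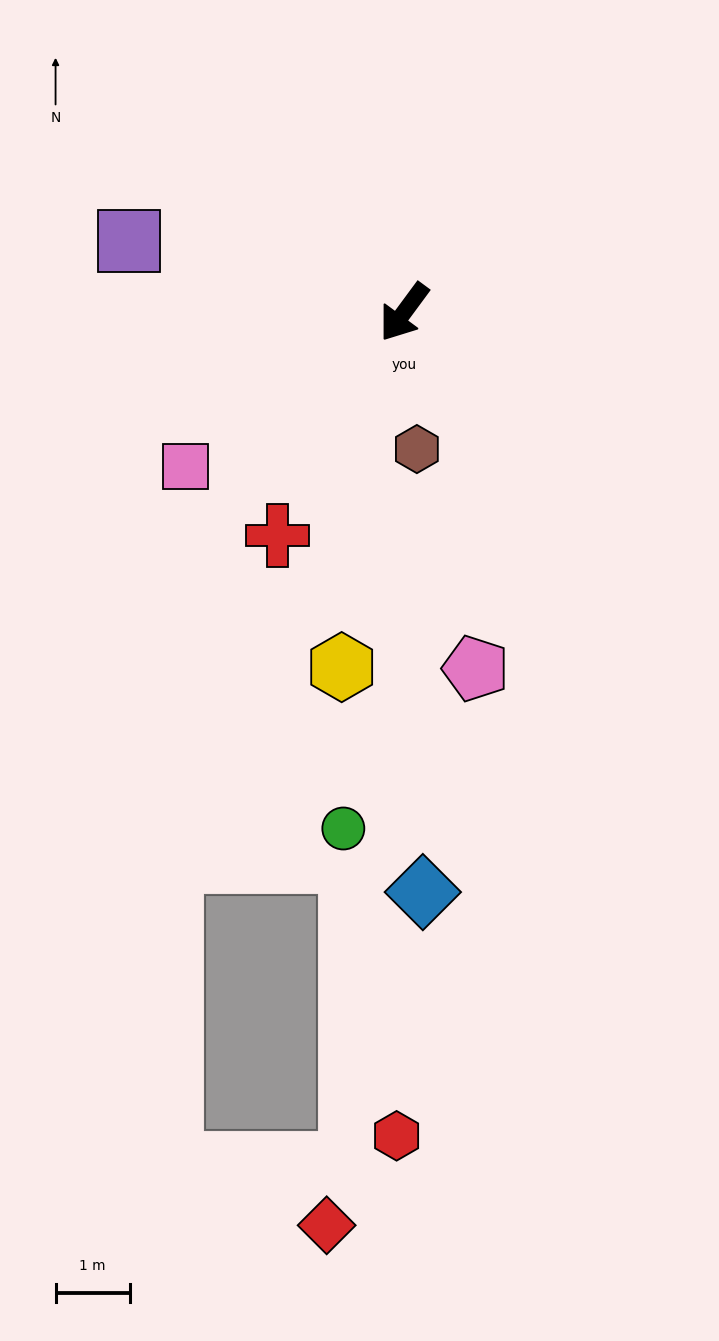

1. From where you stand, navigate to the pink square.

turn right 18°, forward 3.6 m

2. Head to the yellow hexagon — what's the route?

turn left 26°, forward 4.8 m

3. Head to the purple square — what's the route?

turn right 68°, forward 3.8 m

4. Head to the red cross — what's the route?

turn left 7°, forward 3.5 m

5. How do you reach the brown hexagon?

turn left 42°, forward 1.8 m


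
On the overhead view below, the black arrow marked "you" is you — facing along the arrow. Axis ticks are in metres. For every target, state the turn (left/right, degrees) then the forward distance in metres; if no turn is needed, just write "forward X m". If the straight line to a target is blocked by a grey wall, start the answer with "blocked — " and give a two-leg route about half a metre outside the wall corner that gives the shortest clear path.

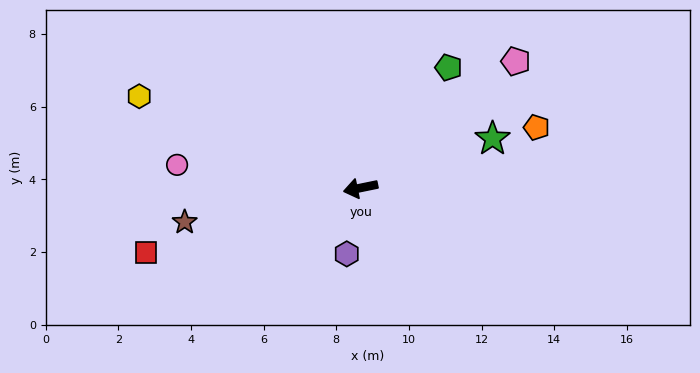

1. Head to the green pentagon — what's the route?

turn right 138°, forward 4.1 m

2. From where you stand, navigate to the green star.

turn right 171°, forward 3.9 m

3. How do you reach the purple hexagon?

turn left 67°, forward 1.9 m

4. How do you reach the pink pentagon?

turn right 152°, forward 5.5 m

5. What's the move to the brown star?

forward 4.9 m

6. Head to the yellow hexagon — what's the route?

turn right 34°, forward 6.6 m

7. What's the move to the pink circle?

turn right 19°, forward 5.1 m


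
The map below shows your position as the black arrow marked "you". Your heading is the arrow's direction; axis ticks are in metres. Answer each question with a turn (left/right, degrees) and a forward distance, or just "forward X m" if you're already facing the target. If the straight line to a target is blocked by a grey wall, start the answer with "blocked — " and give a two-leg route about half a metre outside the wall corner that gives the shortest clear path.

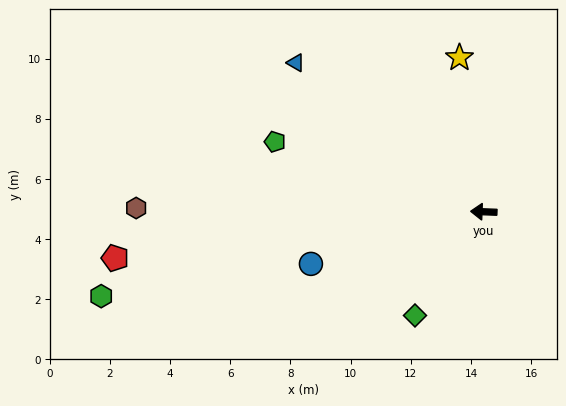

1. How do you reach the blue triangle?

turn right 36°, forward 8.0 m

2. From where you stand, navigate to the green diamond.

turn left 59°, forward 4.1 m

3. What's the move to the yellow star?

turn right 79°, forward 5.2 m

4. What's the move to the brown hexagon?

forward 11.6 m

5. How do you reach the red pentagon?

turn left 9°, forward 12.3 m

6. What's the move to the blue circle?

turn left 19°, forward 6.0 m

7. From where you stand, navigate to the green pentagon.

turn right 16°, forward 7.3 m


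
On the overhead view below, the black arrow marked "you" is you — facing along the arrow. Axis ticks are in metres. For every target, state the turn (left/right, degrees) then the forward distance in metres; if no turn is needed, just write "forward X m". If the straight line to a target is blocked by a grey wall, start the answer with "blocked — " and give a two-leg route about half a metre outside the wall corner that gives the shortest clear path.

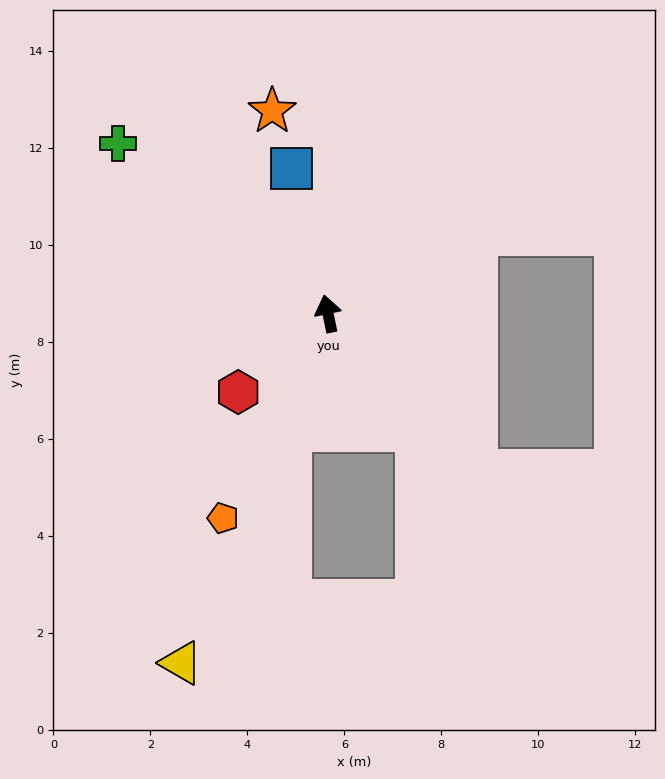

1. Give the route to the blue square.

turn left 2°, forward 3.1 m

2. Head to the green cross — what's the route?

turn left 39°, forward 5.6 m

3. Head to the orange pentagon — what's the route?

turn left 141°, forward 4.7 m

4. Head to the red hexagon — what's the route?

turn left 119°, forward 2.5 m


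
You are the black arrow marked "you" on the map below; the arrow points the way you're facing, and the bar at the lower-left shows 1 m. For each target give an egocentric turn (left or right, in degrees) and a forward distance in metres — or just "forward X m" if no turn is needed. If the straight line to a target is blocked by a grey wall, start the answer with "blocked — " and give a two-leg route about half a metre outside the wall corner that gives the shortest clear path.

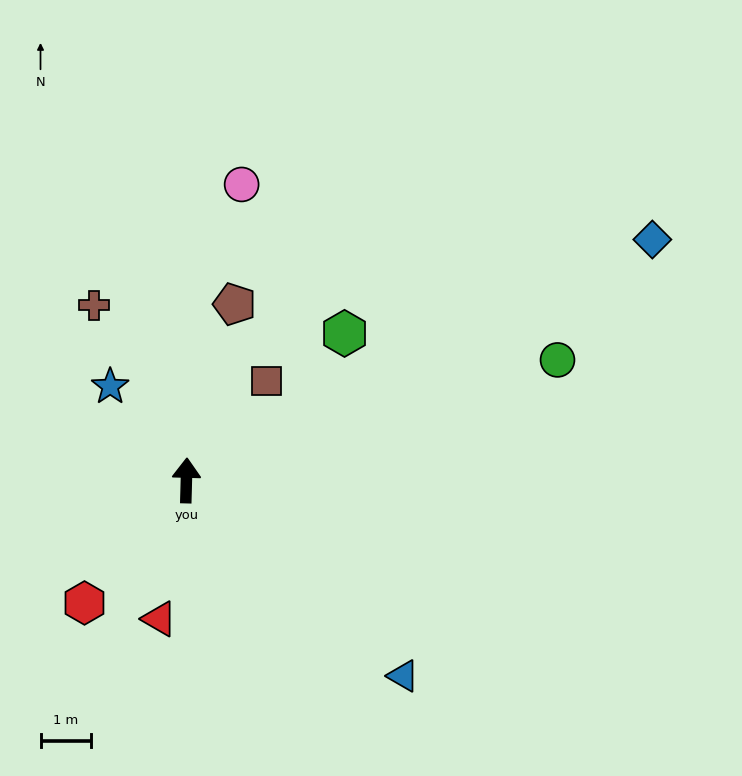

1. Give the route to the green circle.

turn right 70°, forward 7.8 m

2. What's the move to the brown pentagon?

turn right 14°, forward 3.6 m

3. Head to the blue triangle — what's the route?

turn right 130°, forward 5.8 m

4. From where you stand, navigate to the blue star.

turn left 41°, forward 2.4 m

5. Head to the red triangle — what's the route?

turn left 170°, forward 2.8 m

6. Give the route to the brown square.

turn right 37°, forward 2.5 m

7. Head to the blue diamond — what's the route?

turn right 61°, forward 10.5 m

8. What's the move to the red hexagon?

turn left 142°, forward 3.2 m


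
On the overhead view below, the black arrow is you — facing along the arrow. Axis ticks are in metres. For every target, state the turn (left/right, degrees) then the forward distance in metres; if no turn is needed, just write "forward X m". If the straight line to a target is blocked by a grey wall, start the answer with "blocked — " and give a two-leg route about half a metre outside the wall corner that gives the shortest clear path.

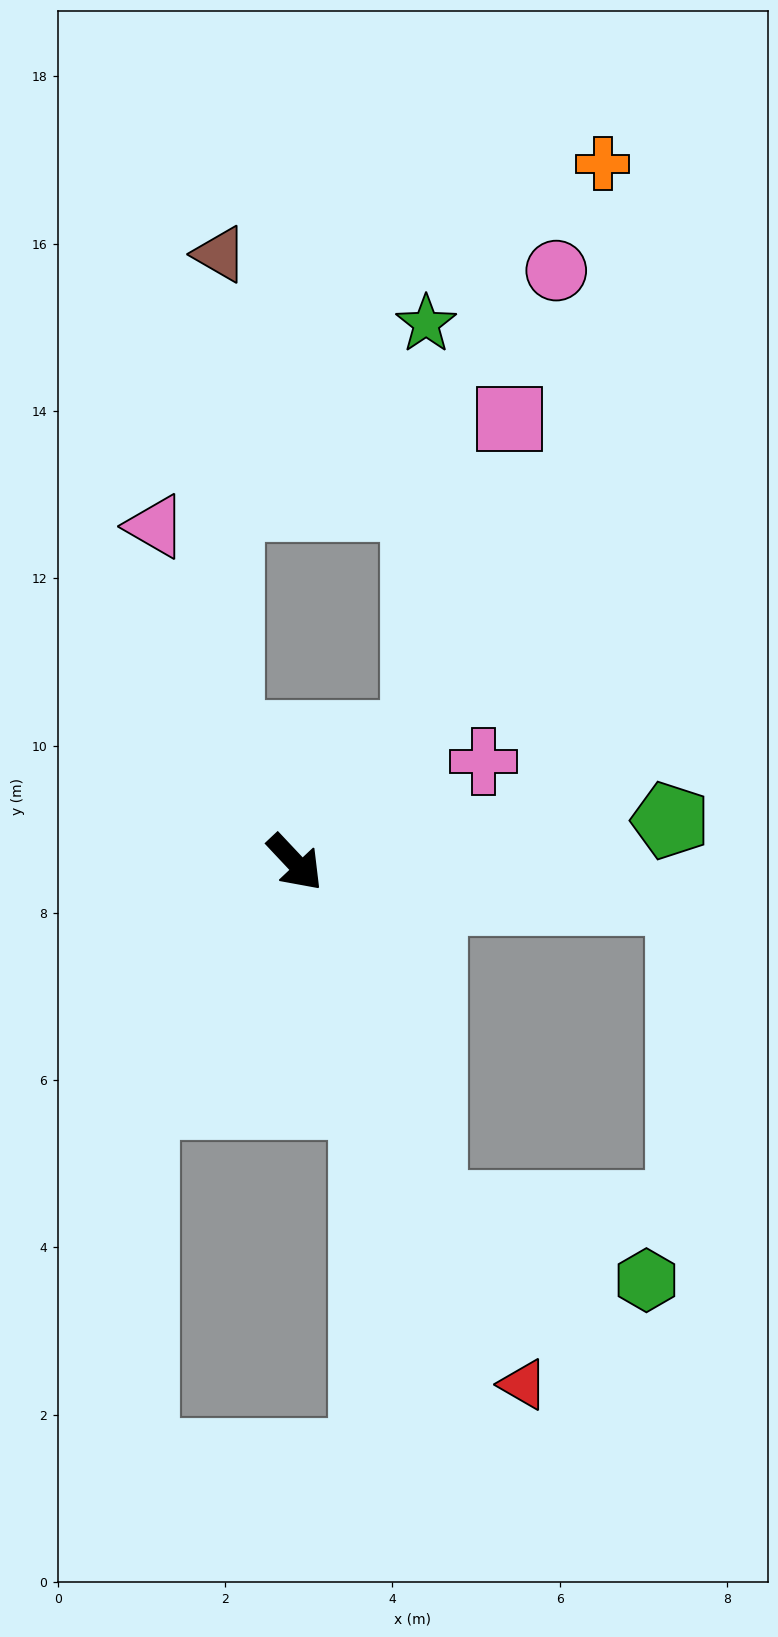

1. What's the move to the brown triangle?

blocked — turn left 165°, forward 1.7 m, then turn right 27°, forward 5.8 m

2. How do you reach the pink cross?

turn left 75°, forward 2.6 m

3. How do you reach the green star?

blocked — turn left 93°, forward 2.1 m, then turn left 43°, forward 4.9 m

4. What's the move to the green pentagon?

turn left 53°, forward 4.5 m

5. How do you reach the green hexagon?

blocked — turn right 22°, forward 4.4 m, then turn left 50°, forward 2.7 m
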